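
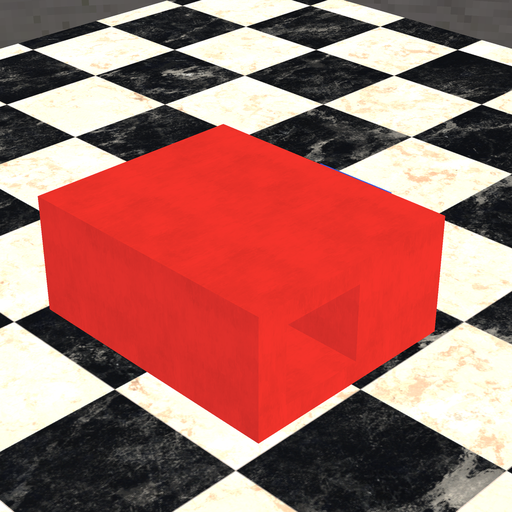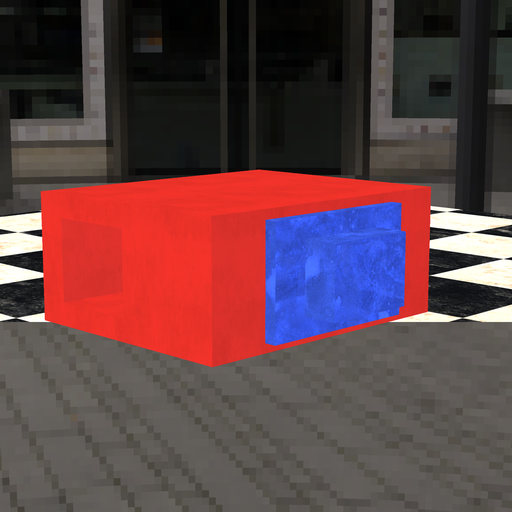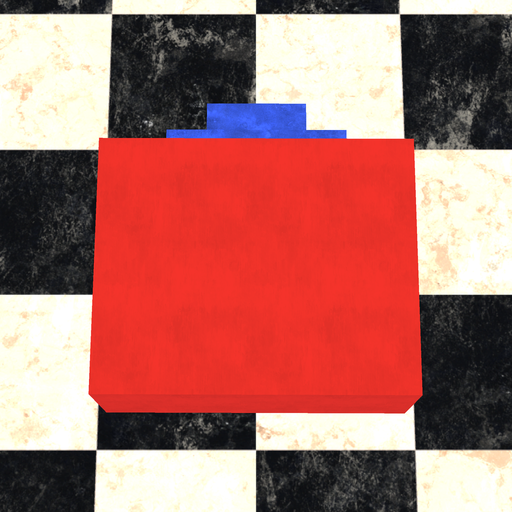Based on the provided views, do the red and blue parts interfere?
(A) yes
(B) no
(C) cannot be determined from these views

(C) cannot be determined from these views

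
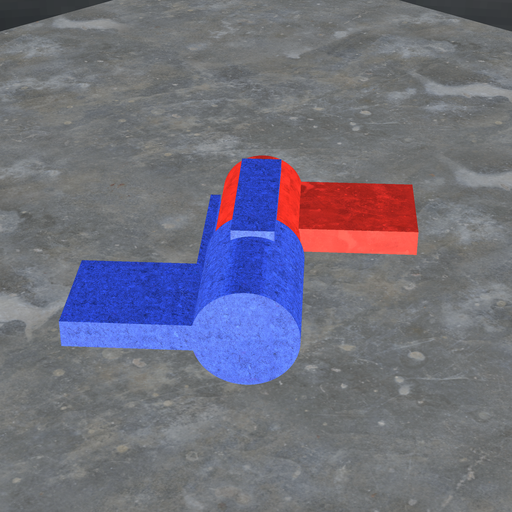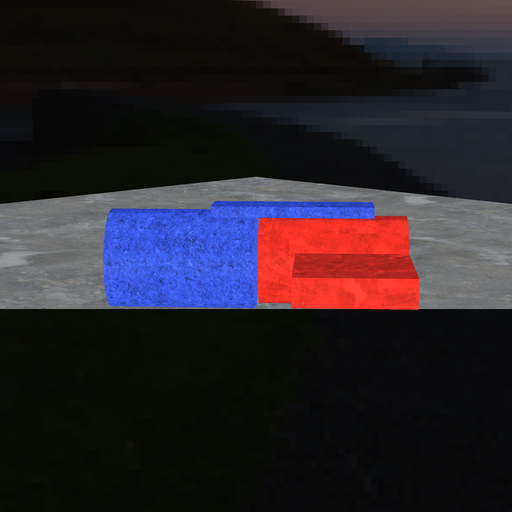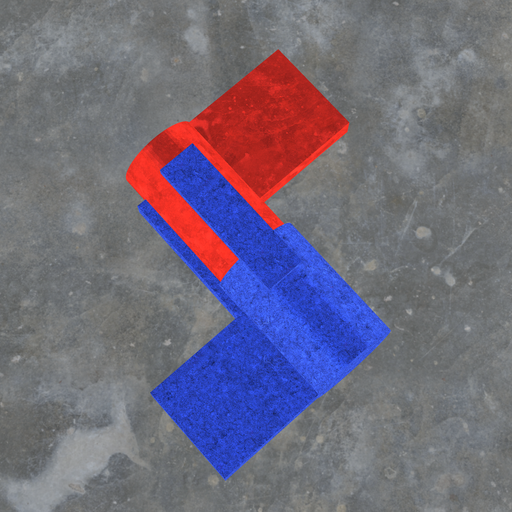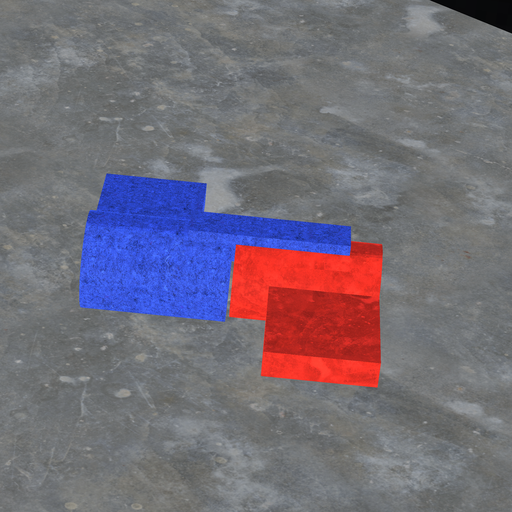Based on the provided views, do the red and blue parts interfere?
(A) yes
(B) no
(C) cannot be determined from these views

(B) no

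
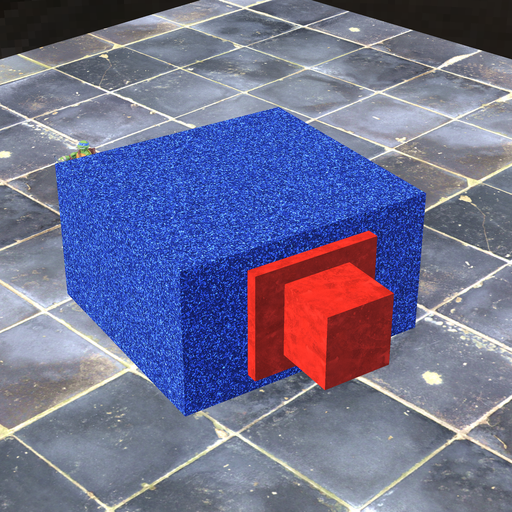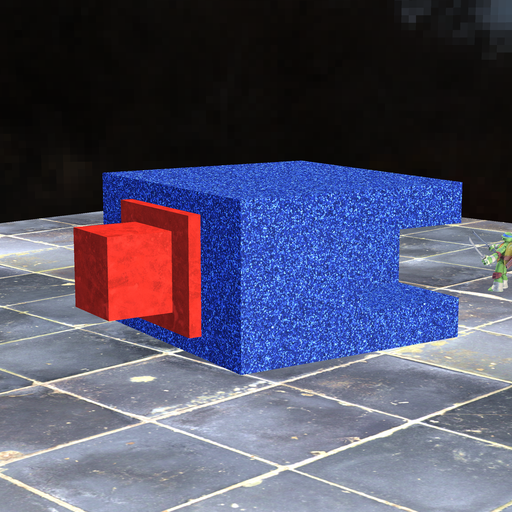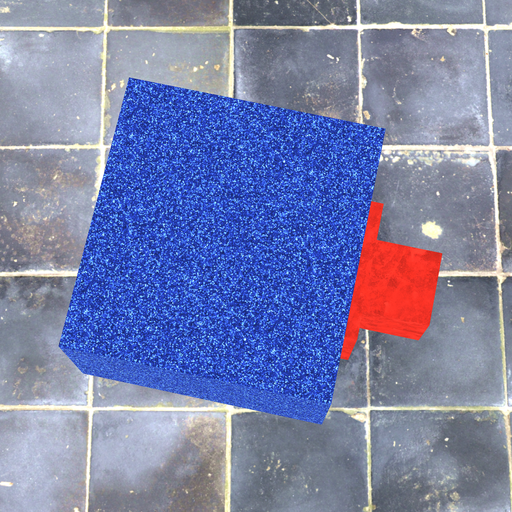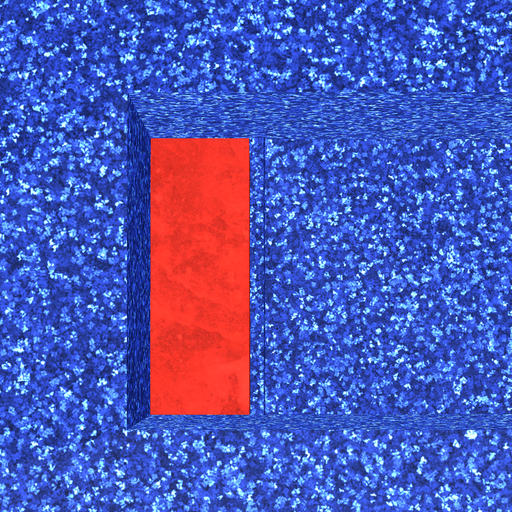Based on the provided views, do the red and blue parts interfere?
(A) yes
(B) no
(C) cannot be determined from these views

(B) no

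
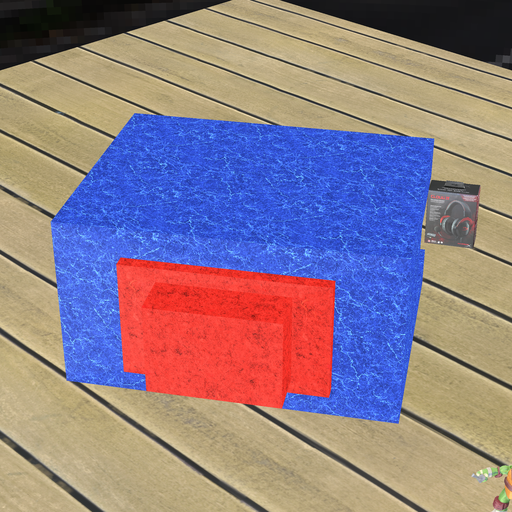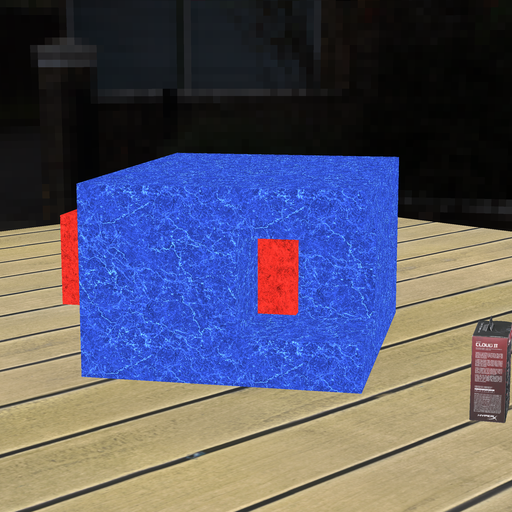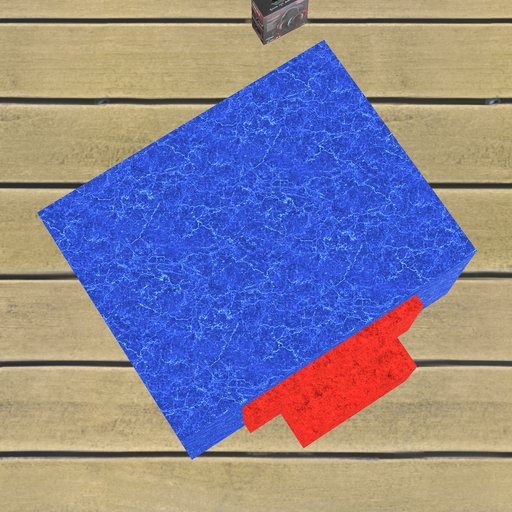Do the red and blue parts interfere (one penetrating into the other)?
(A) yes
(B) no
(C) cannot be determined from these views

(C) cannot be determined from these views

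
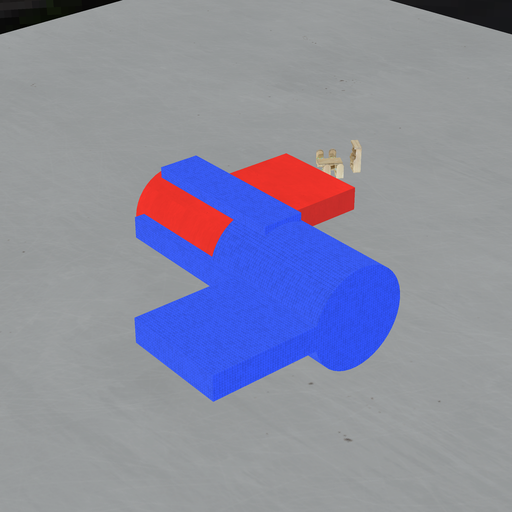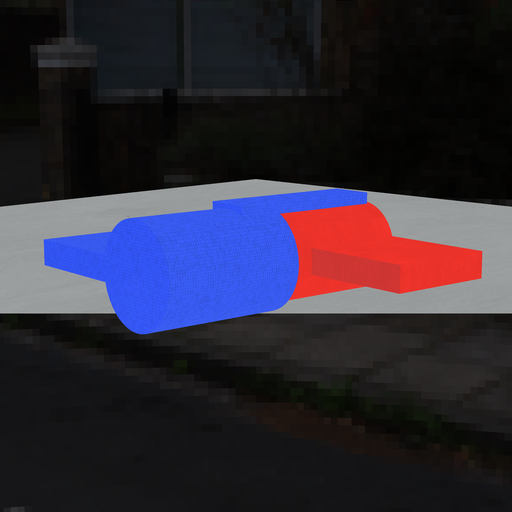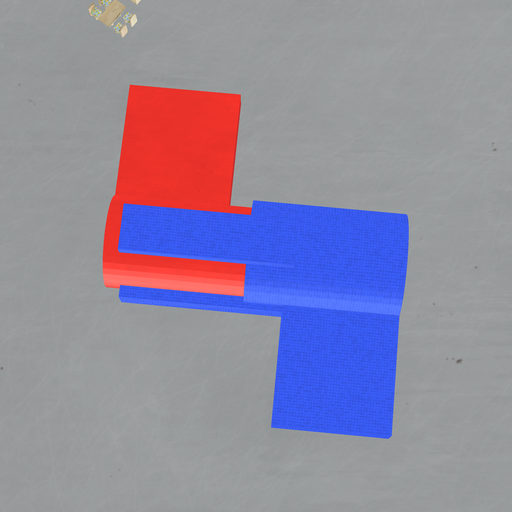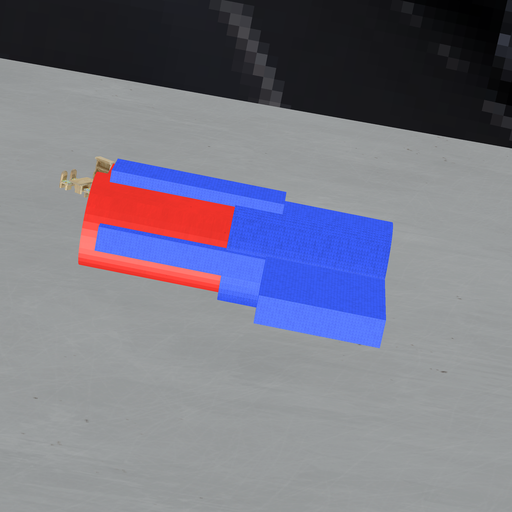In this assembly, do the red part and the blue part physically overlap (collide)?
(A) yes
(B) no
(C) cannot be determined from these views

(A) yes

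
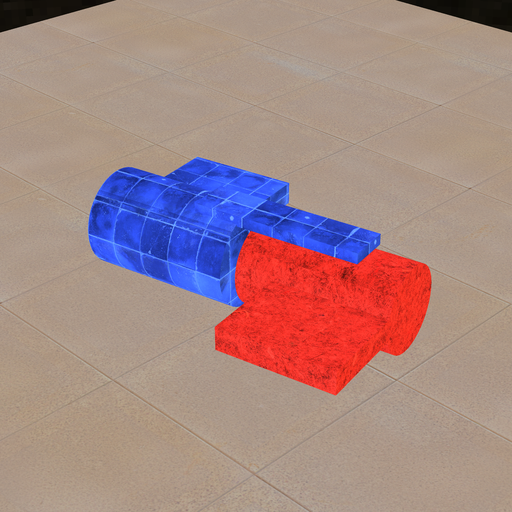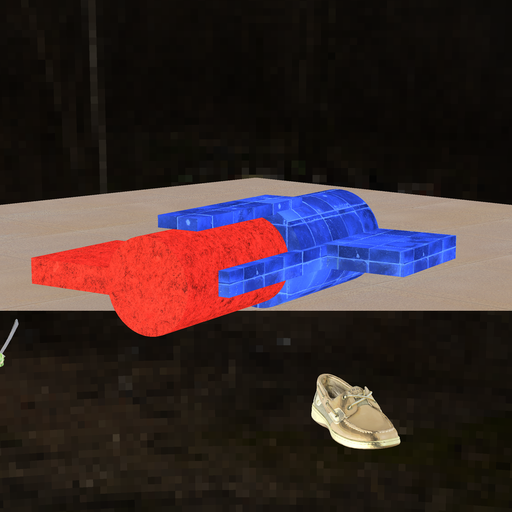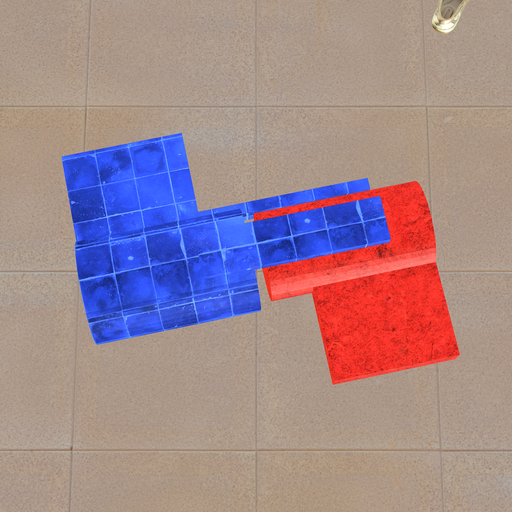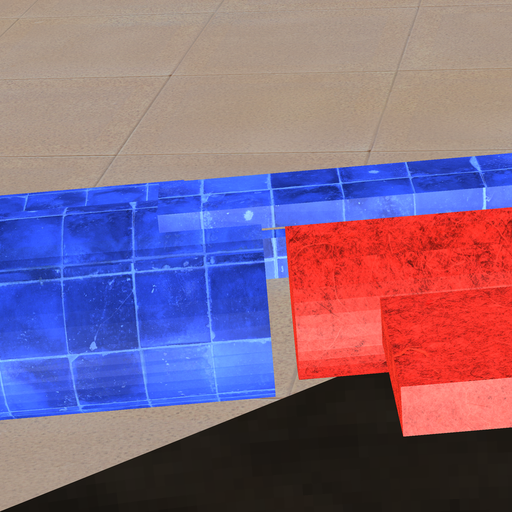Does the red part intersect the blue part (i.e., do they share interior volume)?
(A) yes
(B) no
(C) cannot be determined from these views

(B) no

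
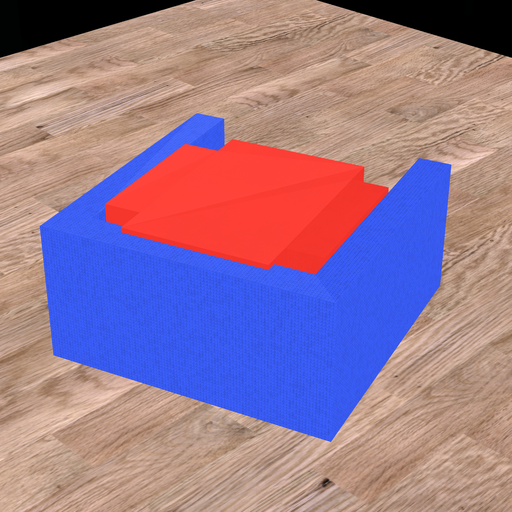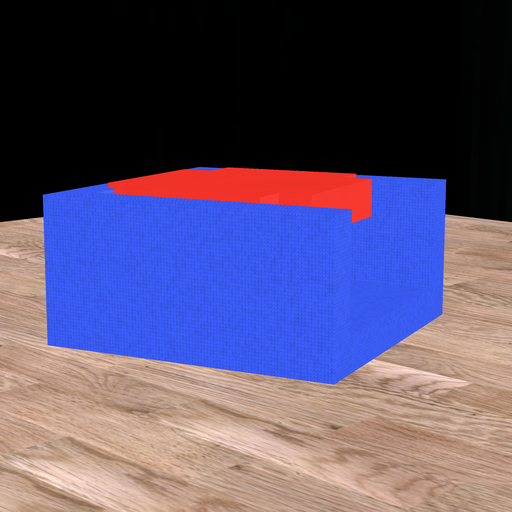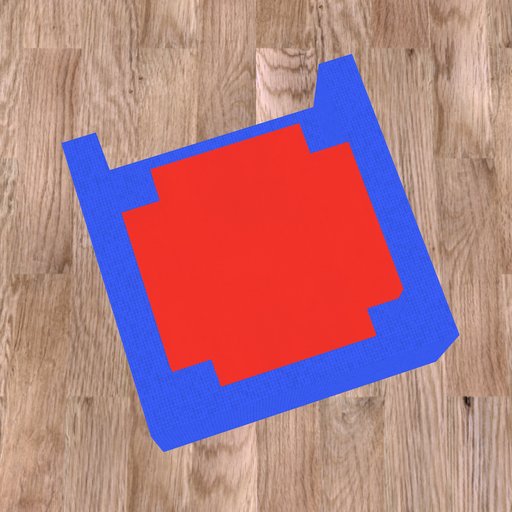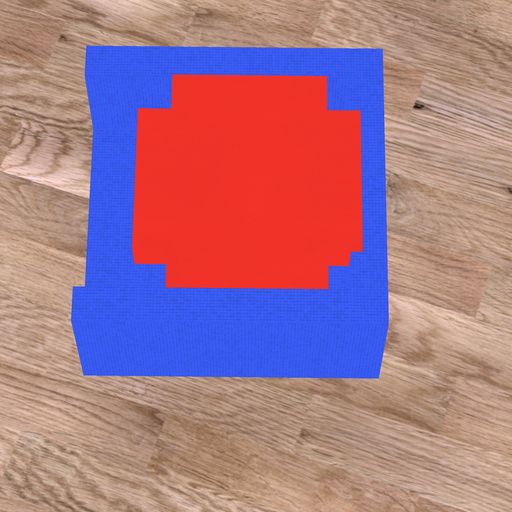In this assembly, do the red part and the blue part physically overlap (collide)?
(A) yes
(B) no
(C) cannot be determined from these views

(A) yes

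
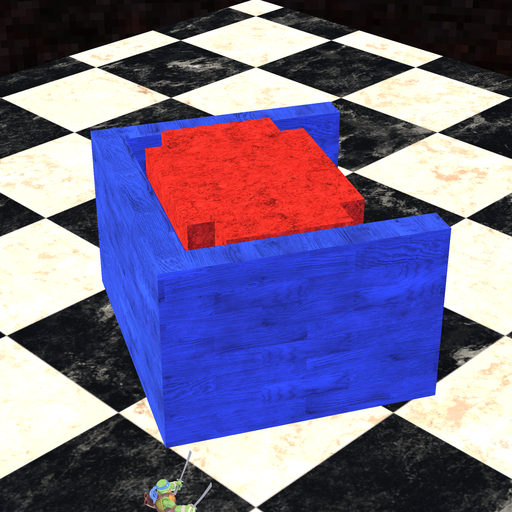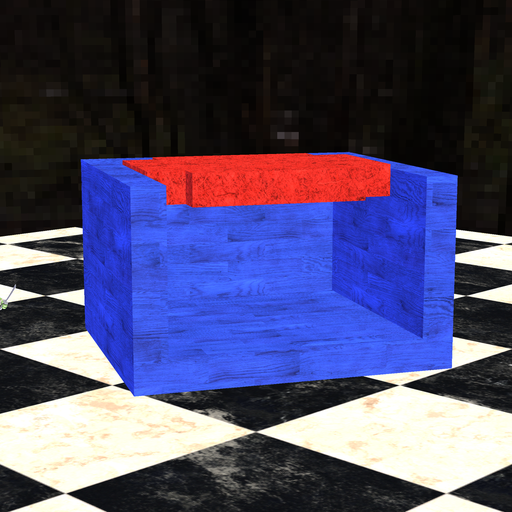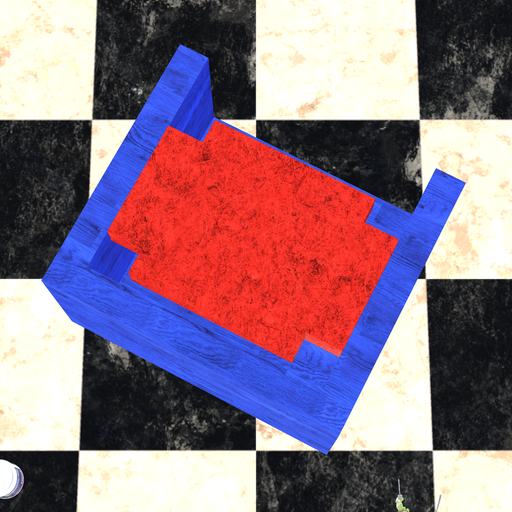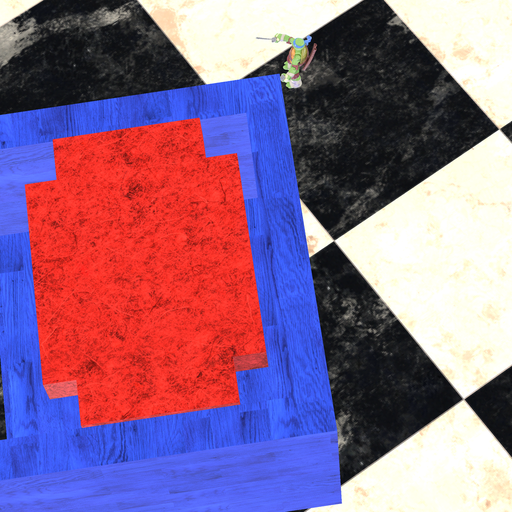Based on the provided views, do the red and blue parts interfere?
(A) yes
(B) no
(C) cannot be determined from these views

(B) no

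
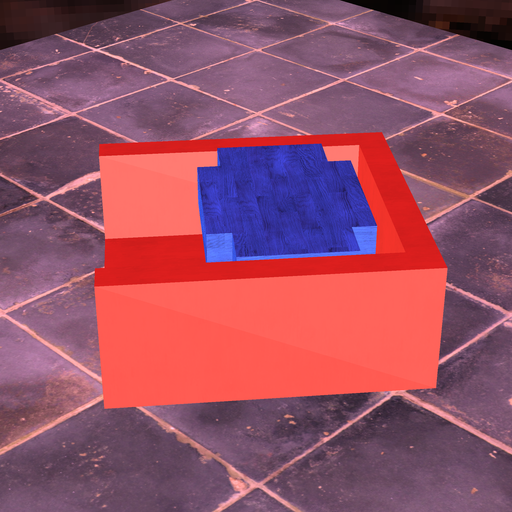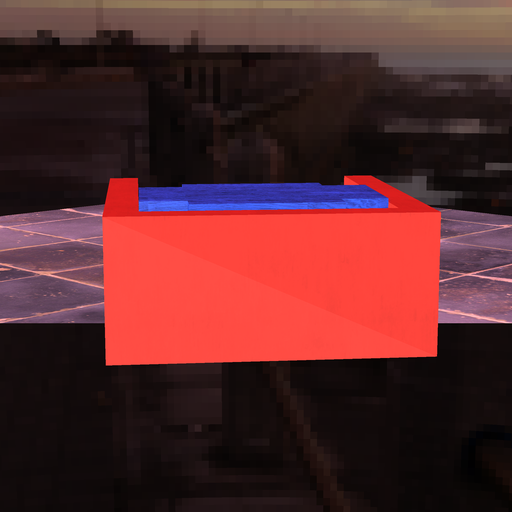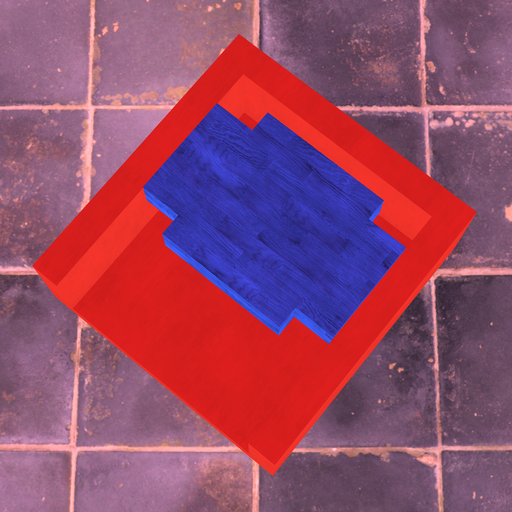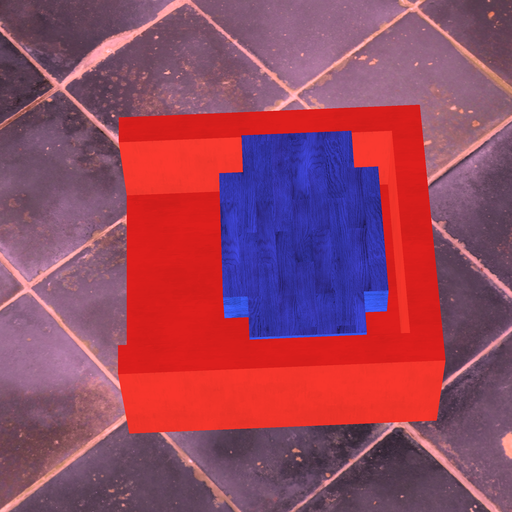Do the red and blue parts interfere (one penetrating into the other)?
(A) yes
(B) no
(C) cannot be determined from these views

(B) no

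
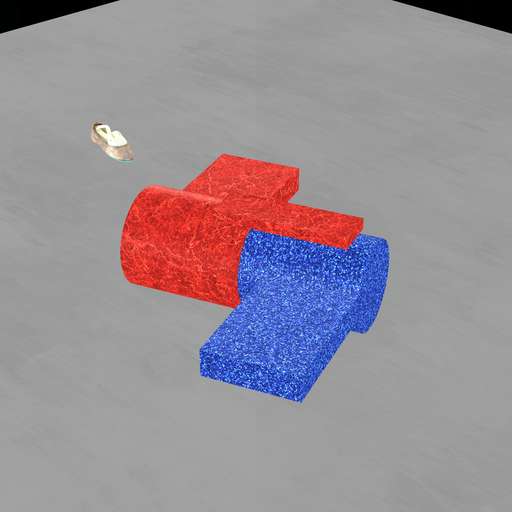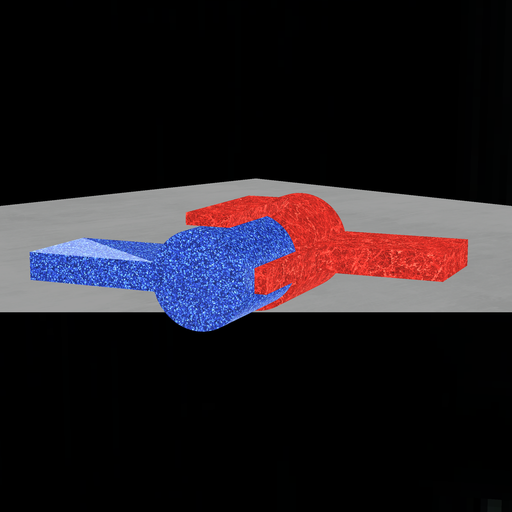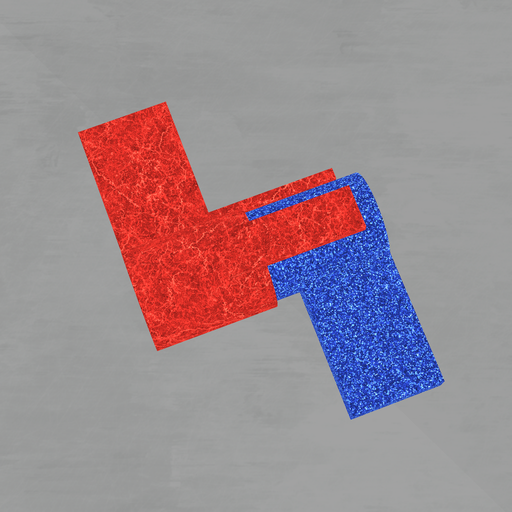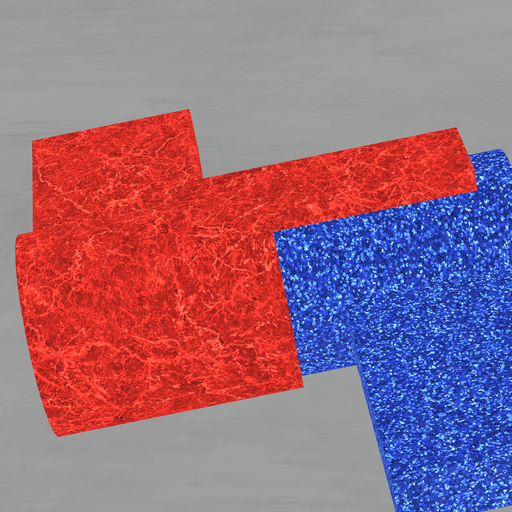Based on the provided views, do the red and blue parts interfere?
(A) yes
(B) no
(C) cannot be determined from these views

(A) yes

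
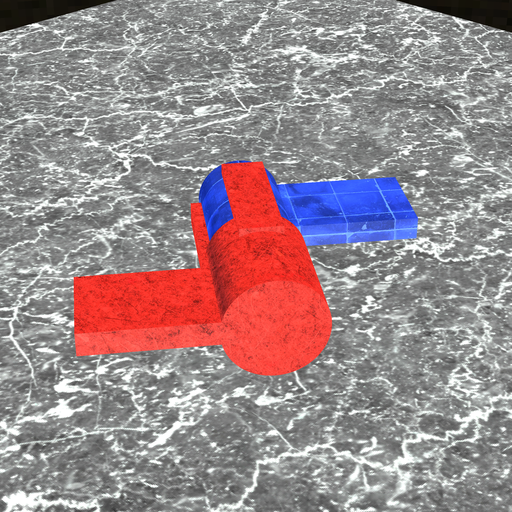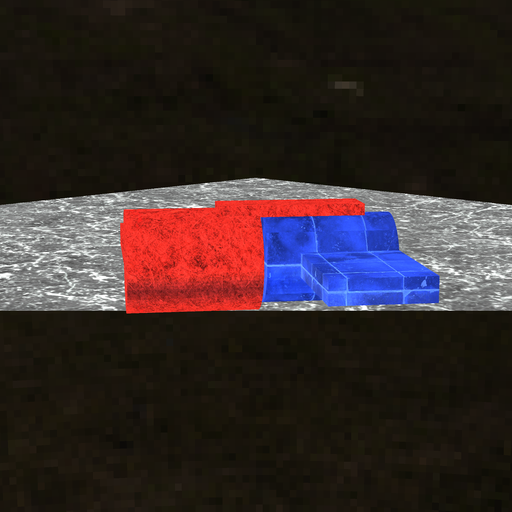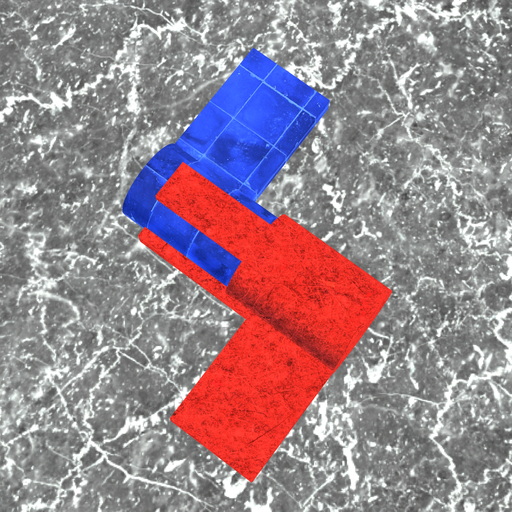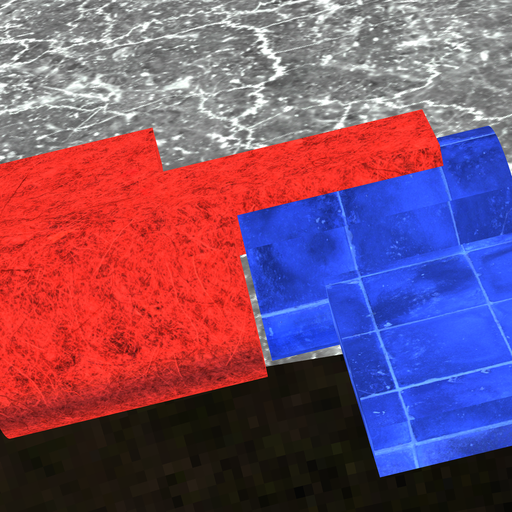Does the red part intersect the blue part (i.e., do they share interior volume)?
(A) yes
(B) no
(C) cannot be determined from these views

(B) no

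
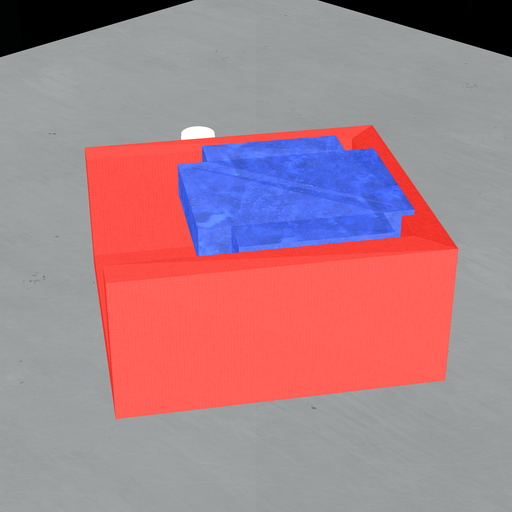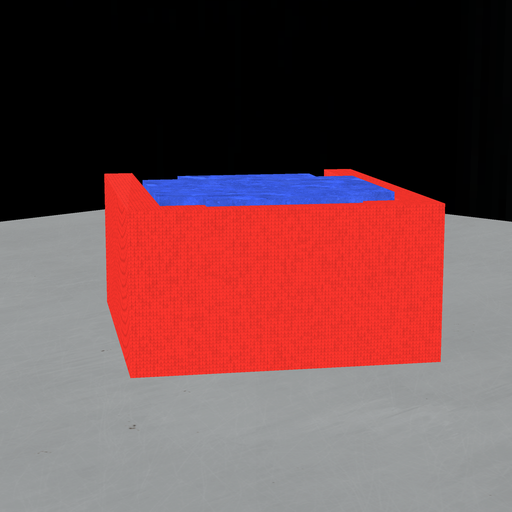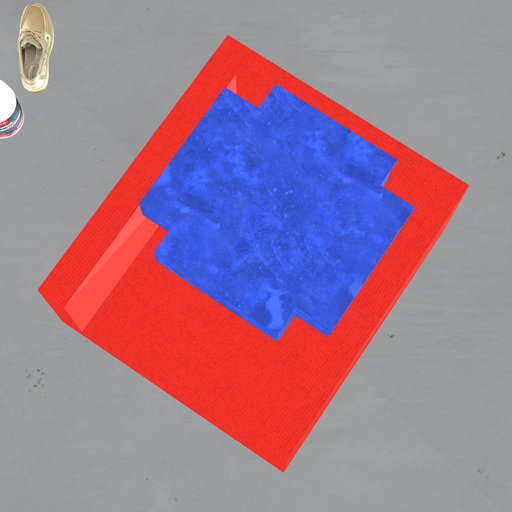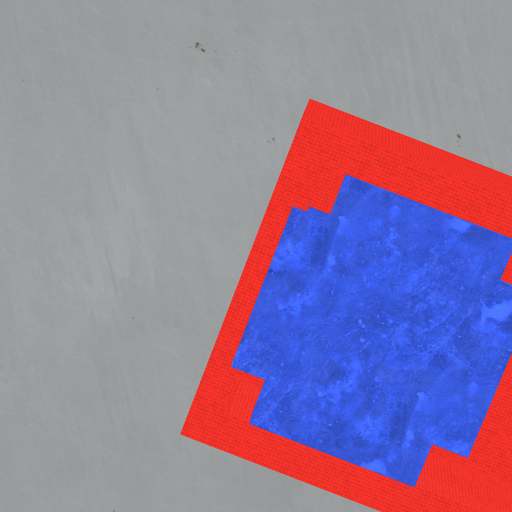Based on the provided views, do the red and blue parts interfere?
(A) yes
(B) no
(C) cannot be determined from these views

(A) yes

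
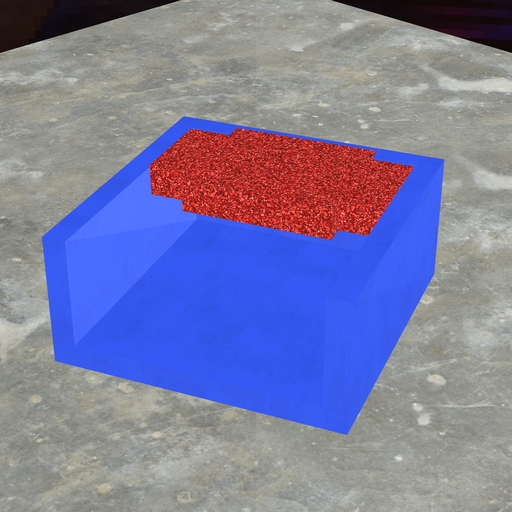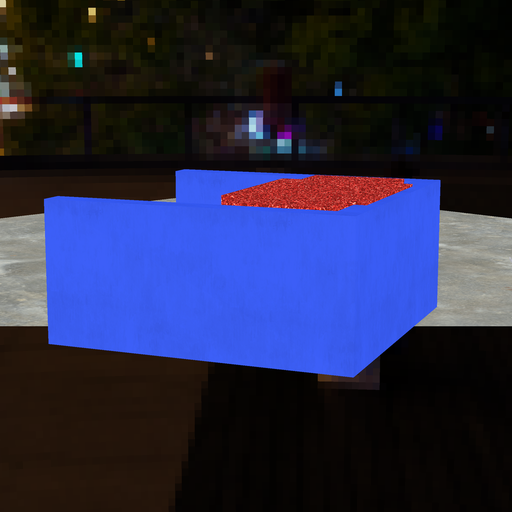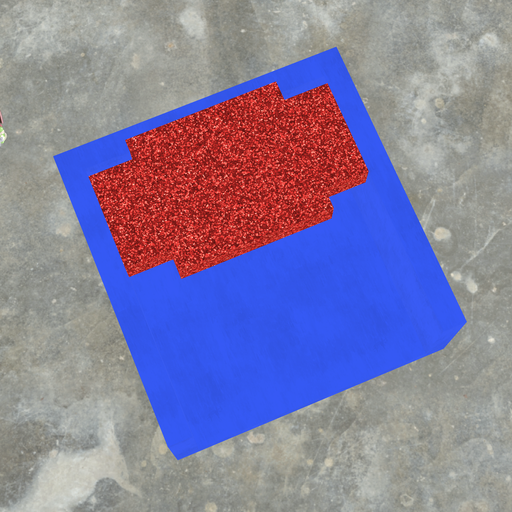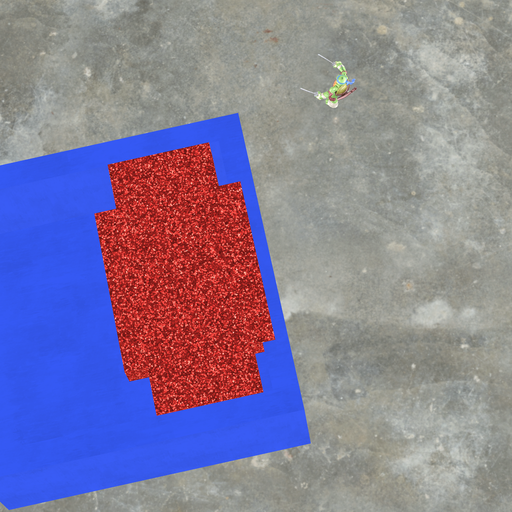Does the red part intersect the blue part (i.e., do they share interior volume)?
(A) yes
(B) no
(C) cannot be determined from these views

(A) yes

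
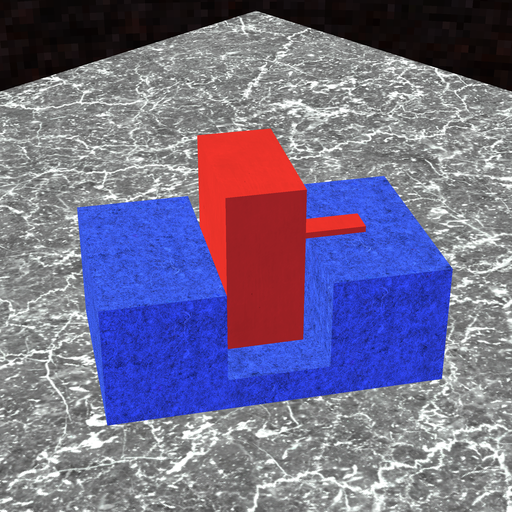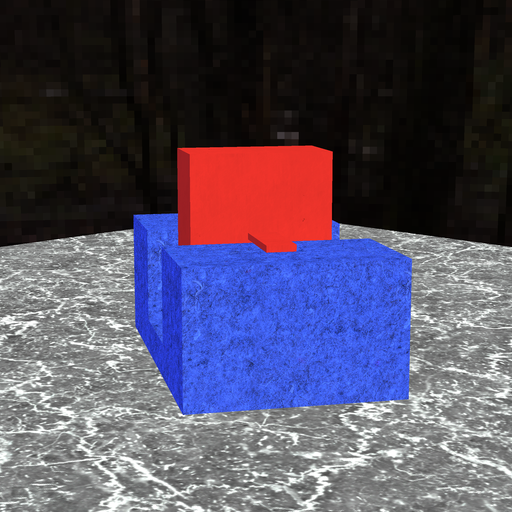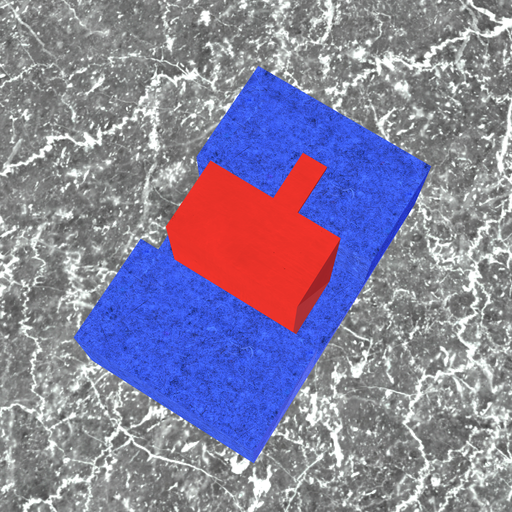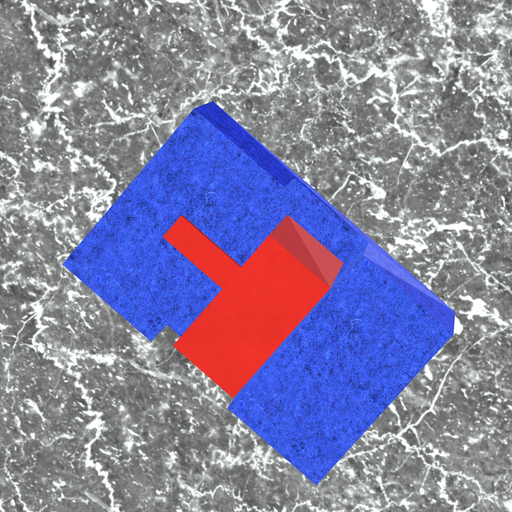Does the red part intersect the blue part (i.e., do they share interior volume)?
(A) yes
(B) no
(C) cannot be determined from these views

(B) no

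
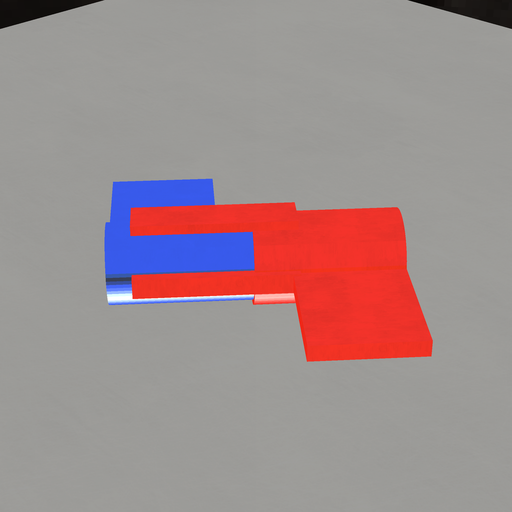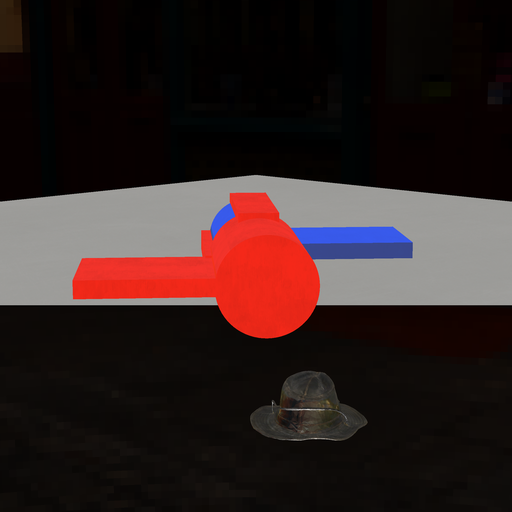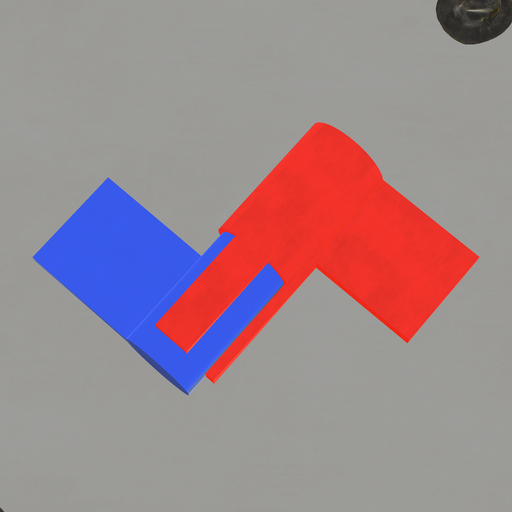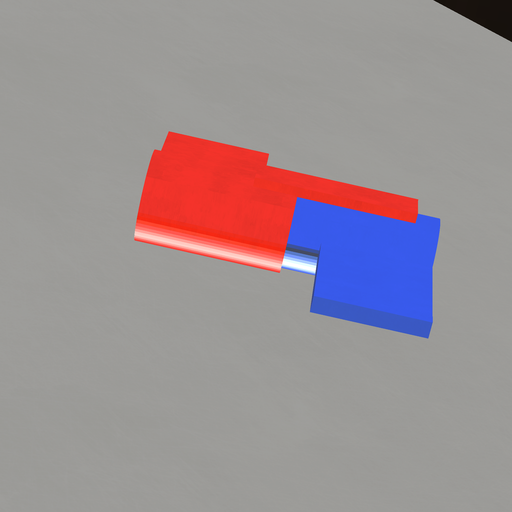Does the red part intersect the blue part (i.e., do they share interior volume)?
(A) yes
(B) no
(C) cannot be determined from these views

(A) yes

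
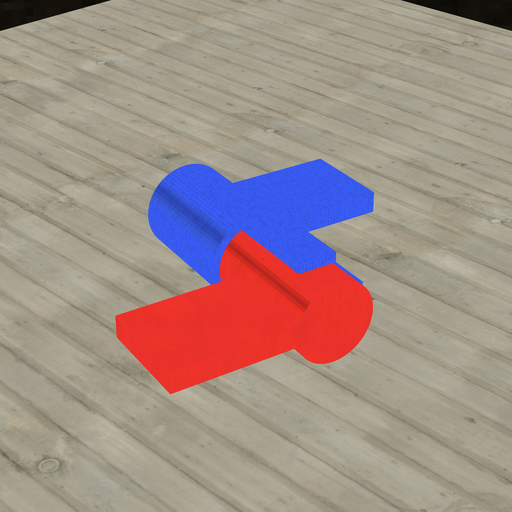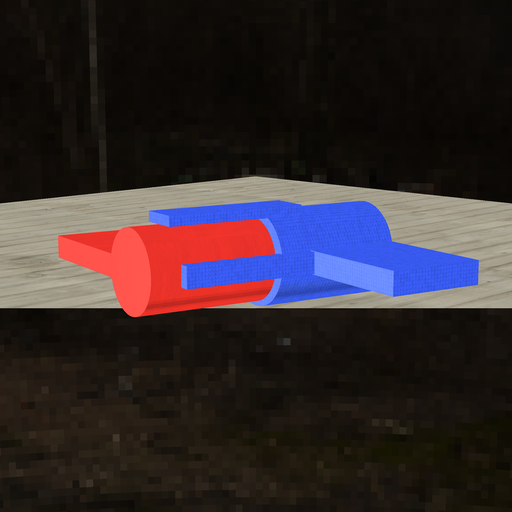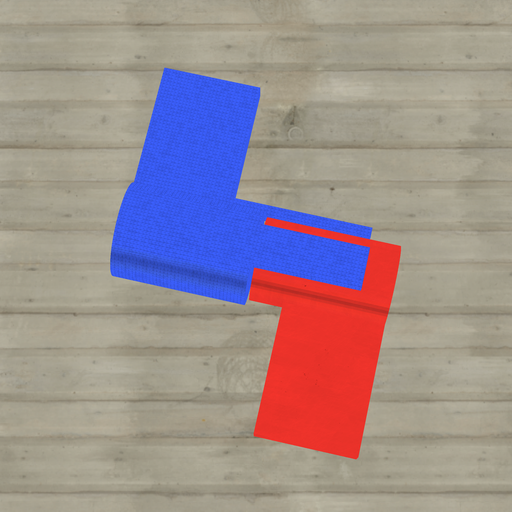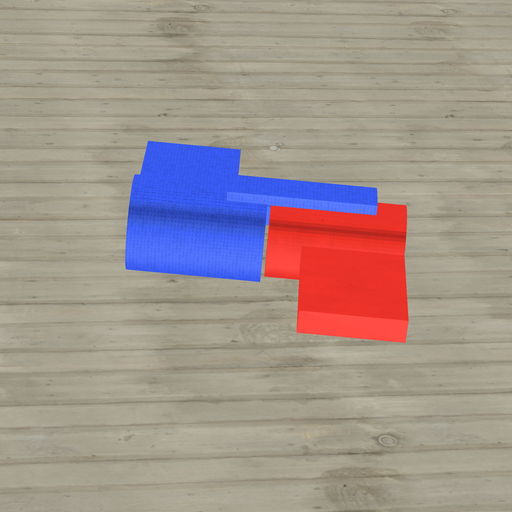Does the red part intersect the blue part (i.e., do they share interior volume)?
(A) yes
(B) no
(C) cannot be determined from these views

(B) no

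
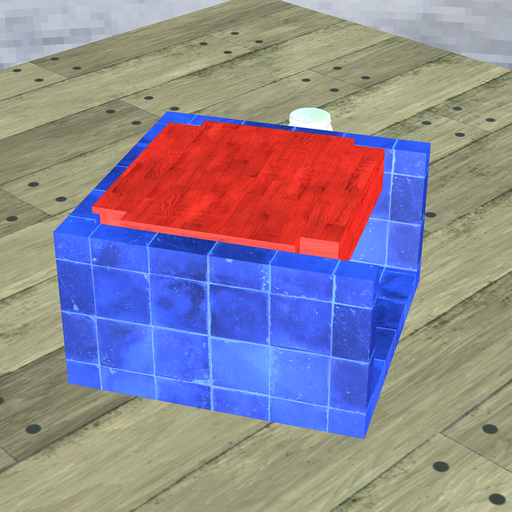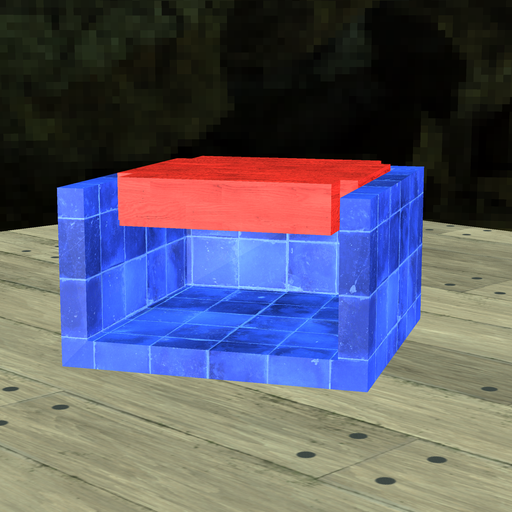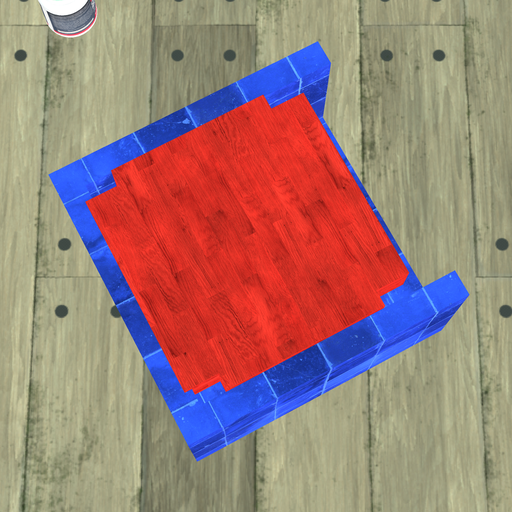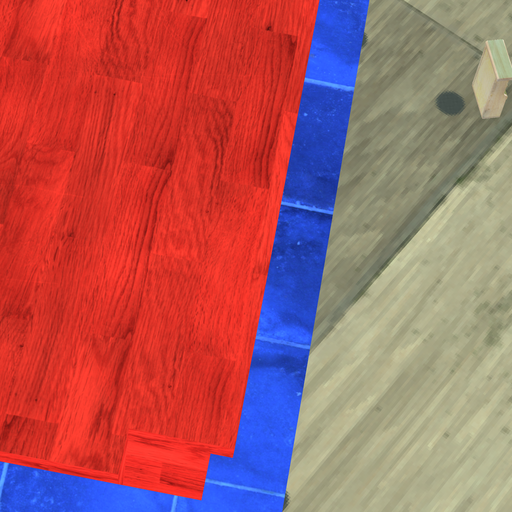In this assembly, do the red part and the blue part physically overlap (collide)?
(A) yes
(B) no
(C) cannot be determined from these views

(A) yes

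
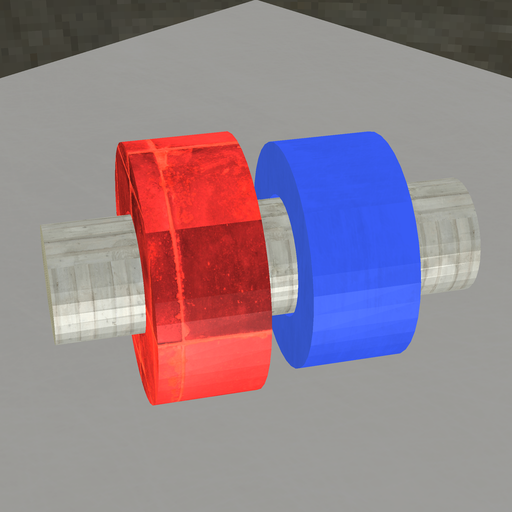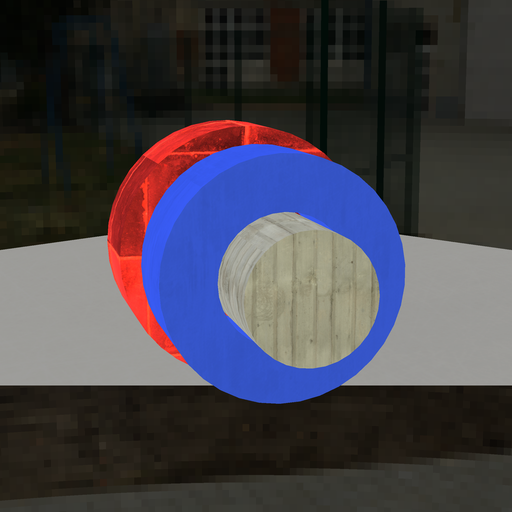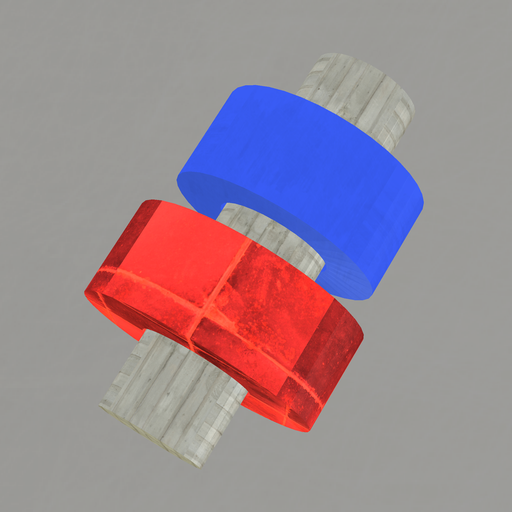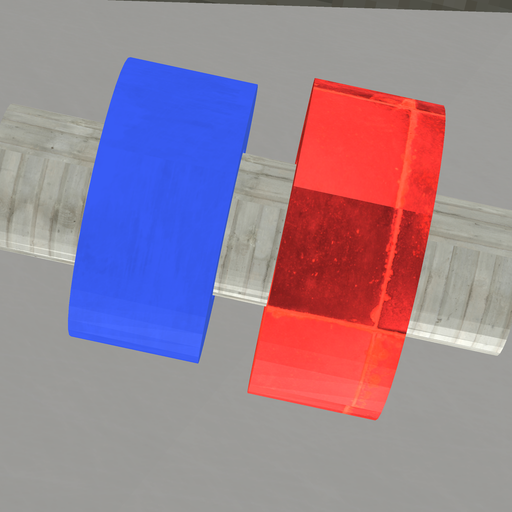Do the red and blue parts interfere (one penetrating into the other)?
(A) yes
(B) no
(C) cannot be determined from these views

(B) no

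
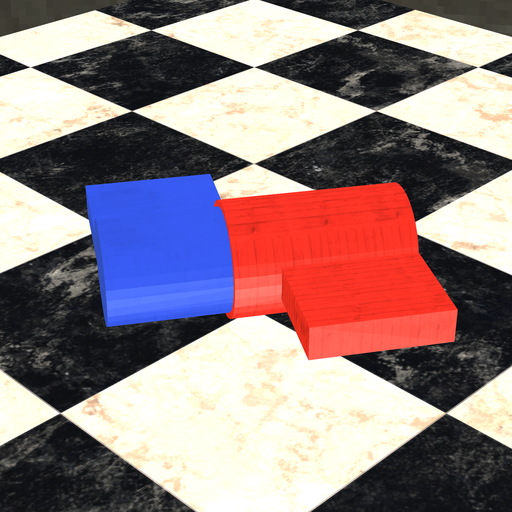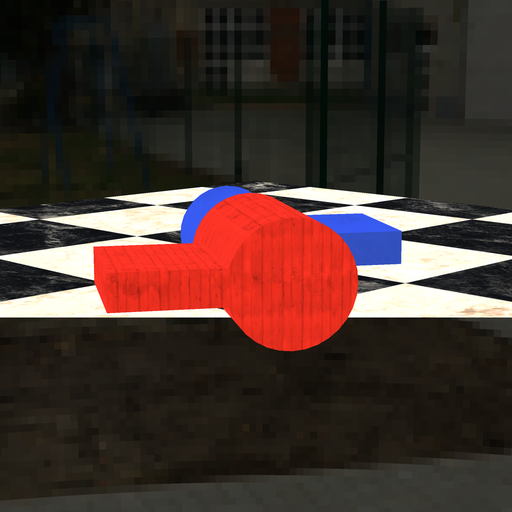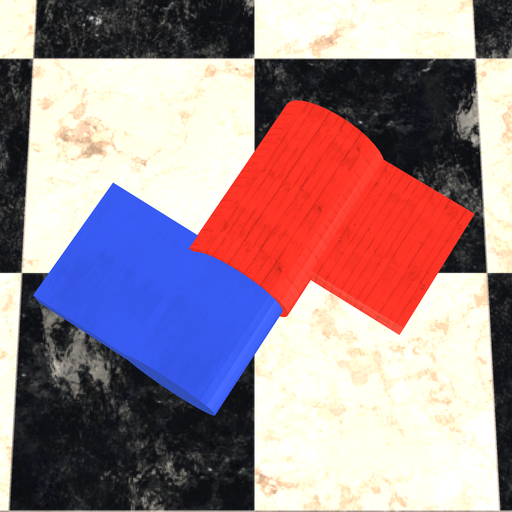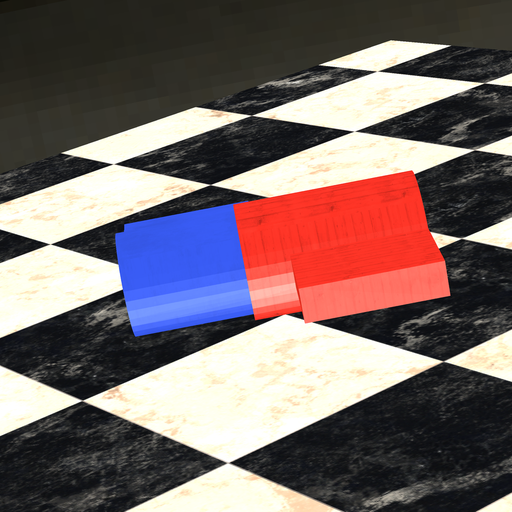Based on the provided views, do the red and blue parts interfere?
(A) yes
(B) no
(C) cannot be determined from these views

(A) yes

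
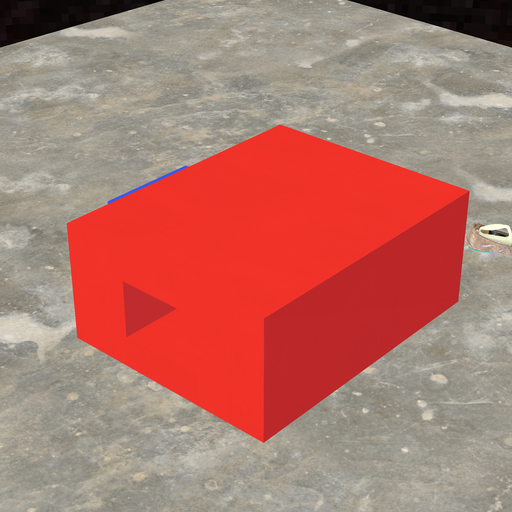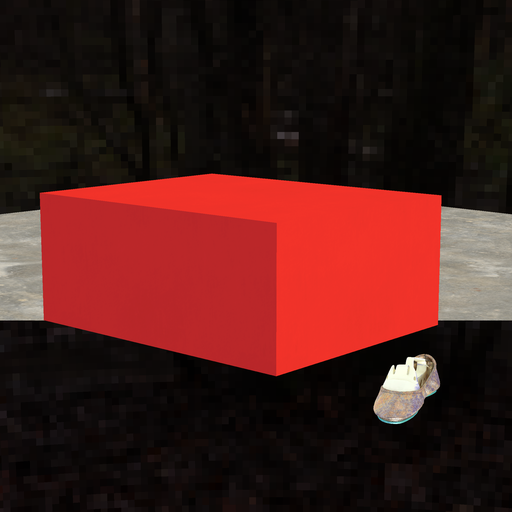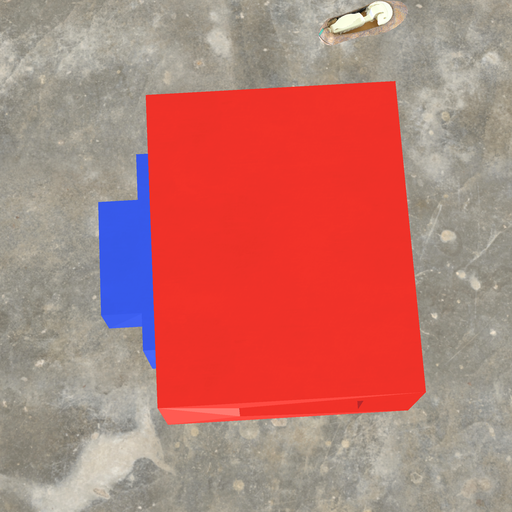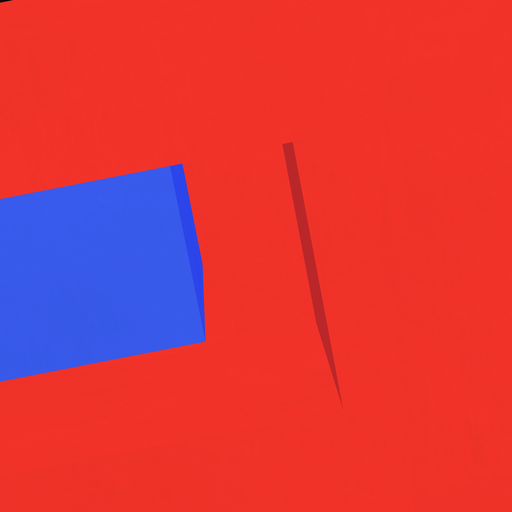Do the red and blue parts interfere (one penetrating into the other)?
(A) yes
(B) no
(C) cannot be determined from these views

(B) no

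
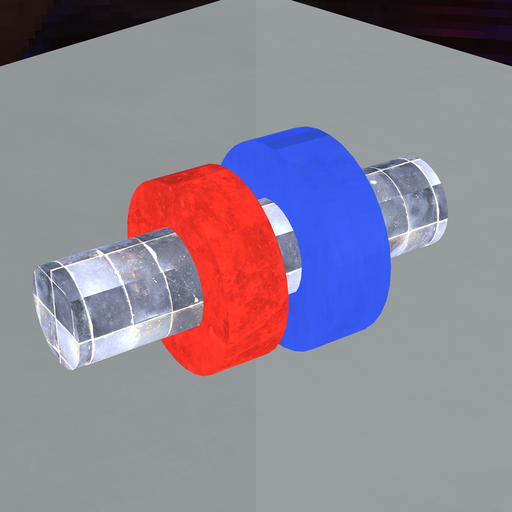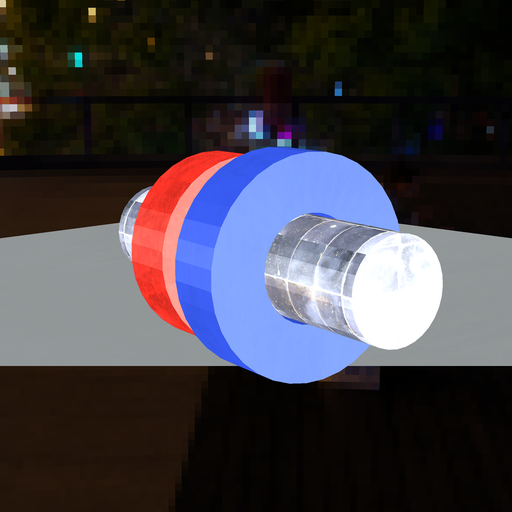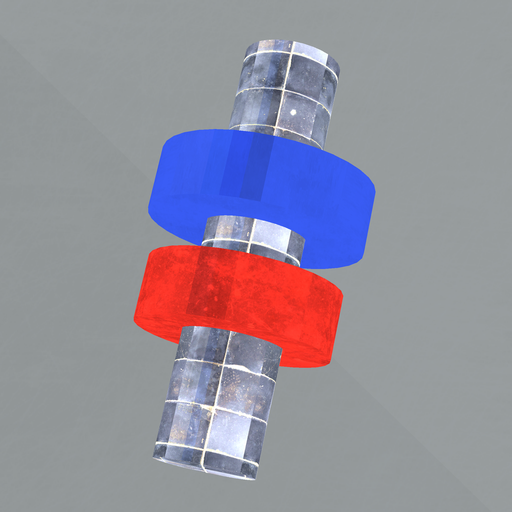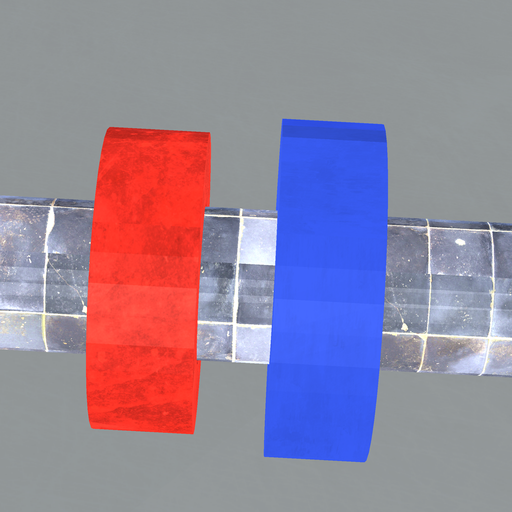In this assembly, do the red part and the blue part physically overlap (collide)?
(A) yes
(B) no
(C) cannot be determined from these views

(B) no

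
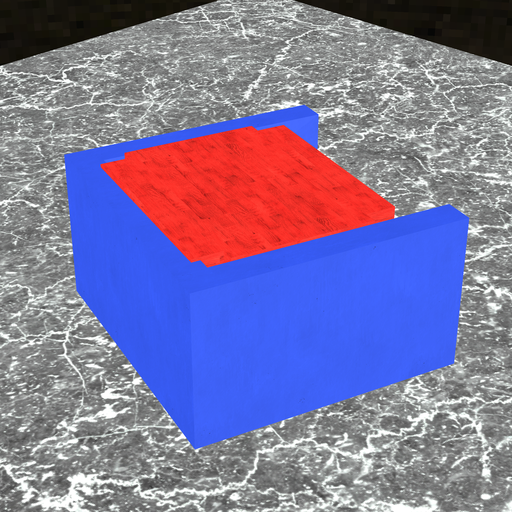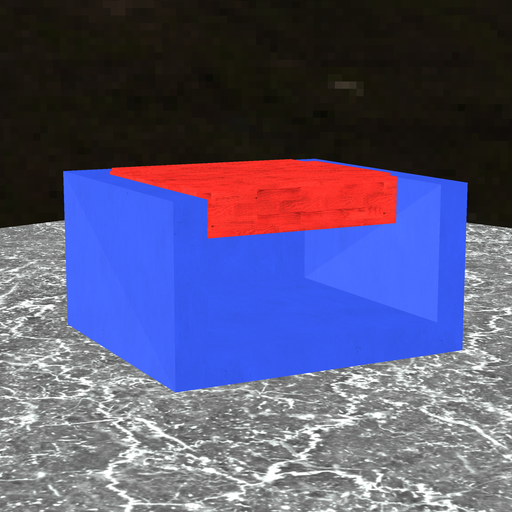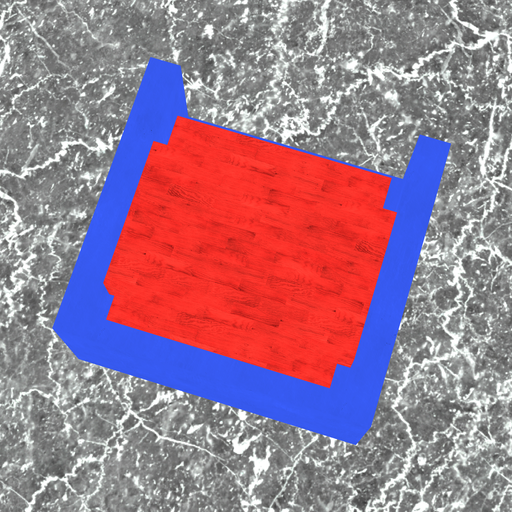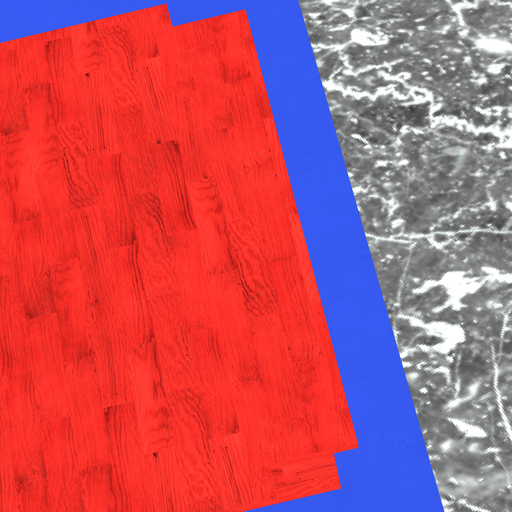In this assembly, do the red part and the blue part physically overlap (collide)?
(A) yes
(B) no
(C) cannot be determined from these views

(A) yes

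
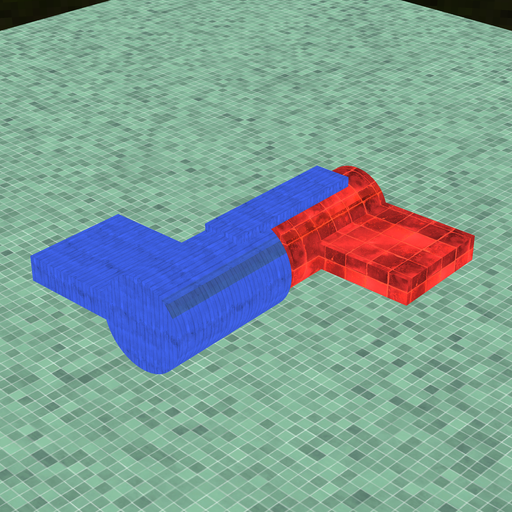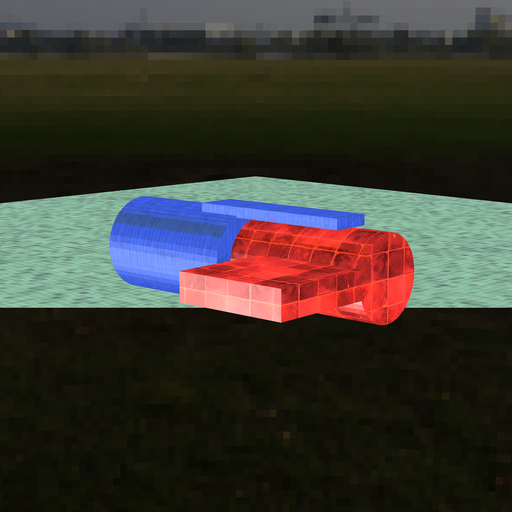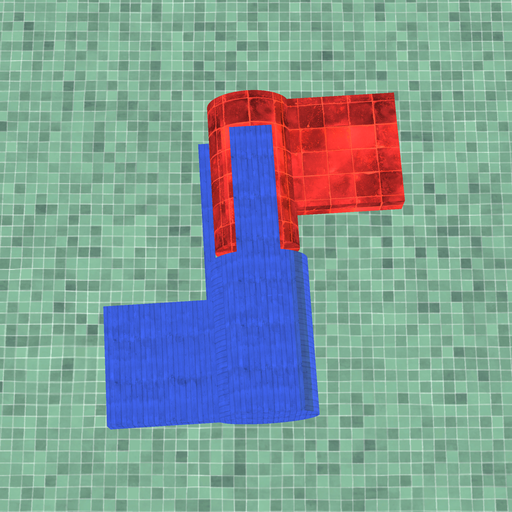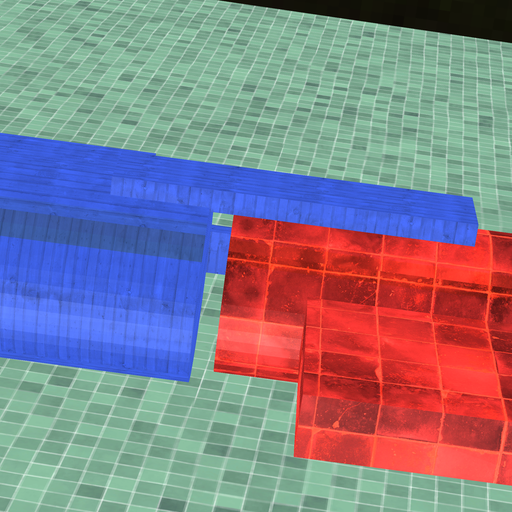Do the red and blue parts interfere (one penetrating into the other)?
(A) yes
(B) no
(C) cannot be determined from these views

(B) no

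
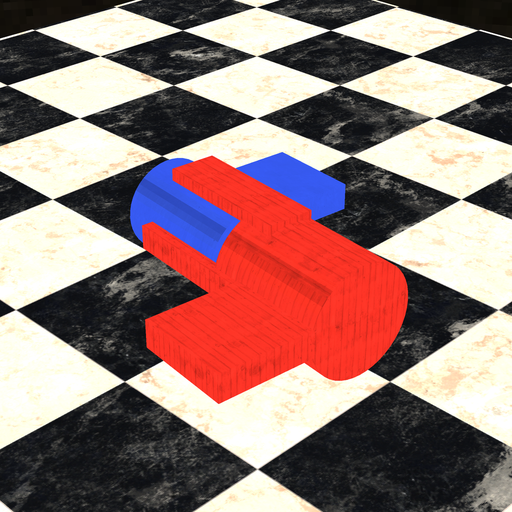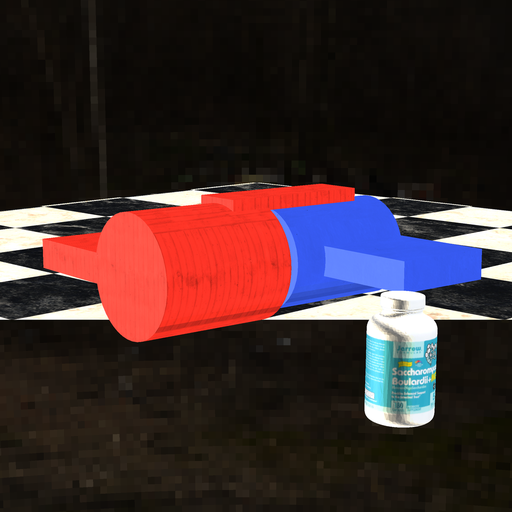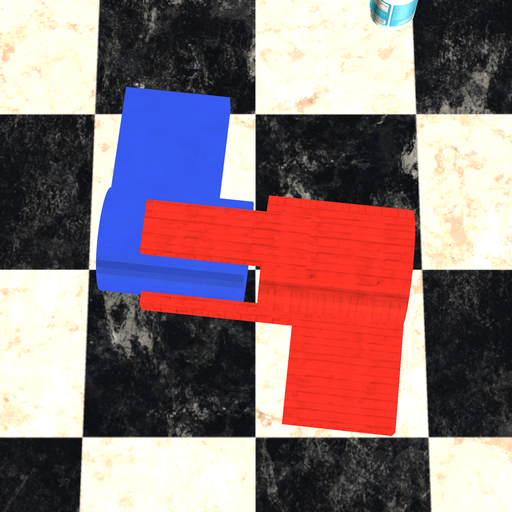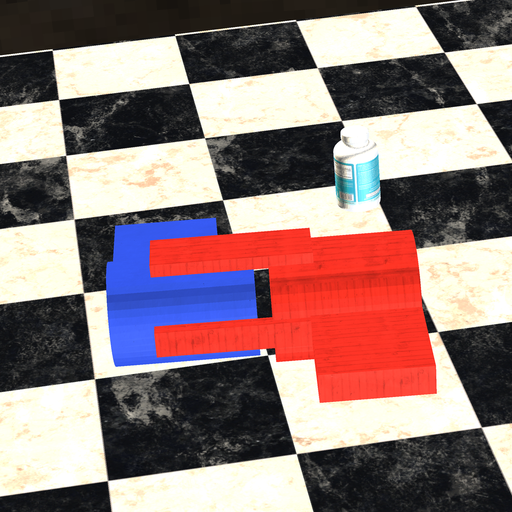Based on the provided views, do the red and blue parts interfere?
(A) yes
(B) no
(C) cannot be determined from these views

(B) no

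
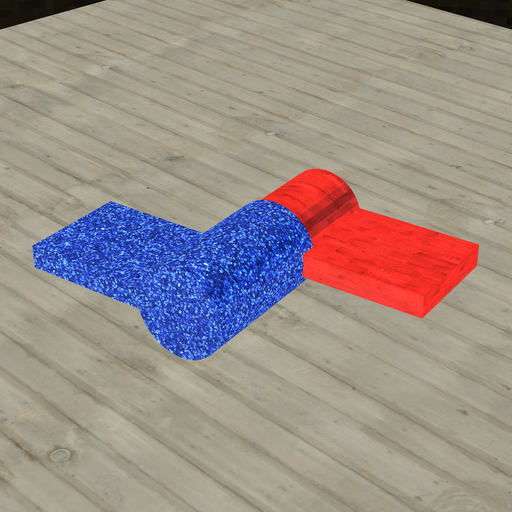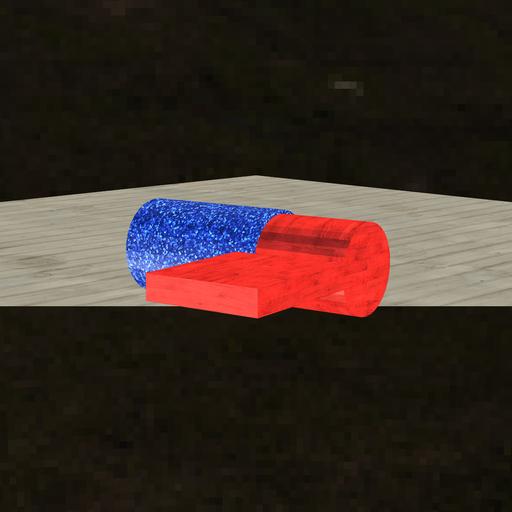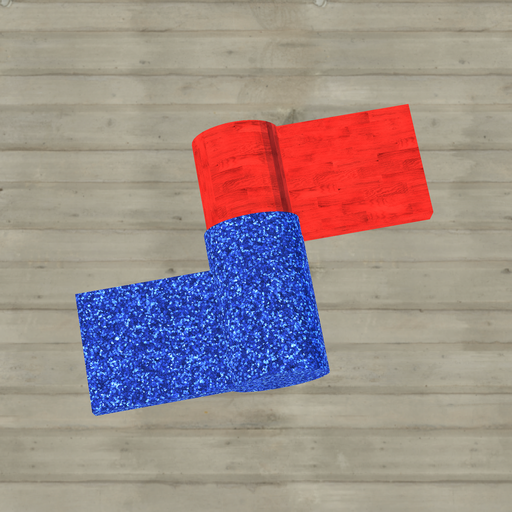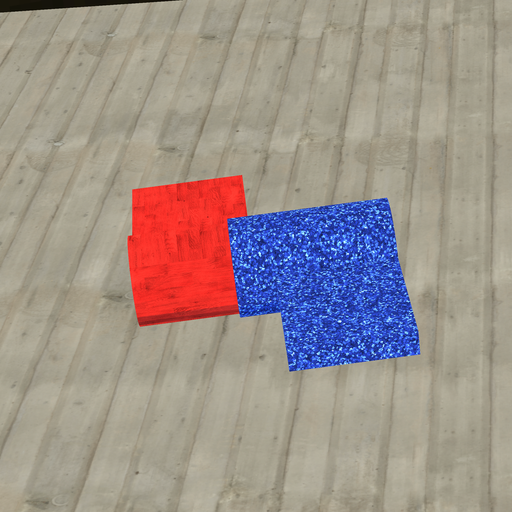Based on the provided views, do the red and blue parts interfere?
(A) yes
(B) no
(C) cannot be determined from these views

(A) yes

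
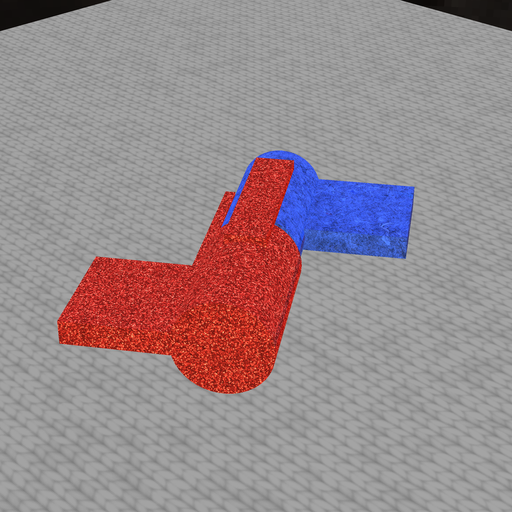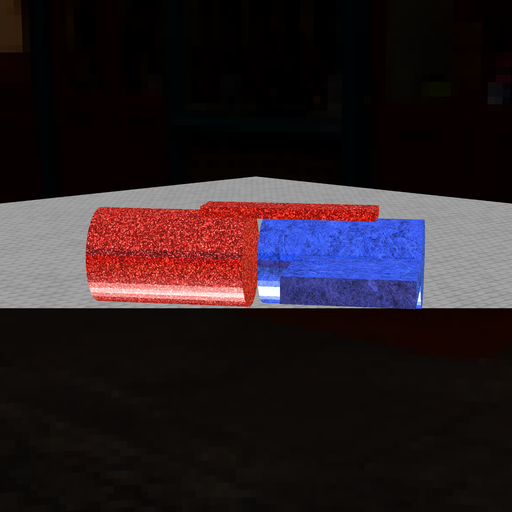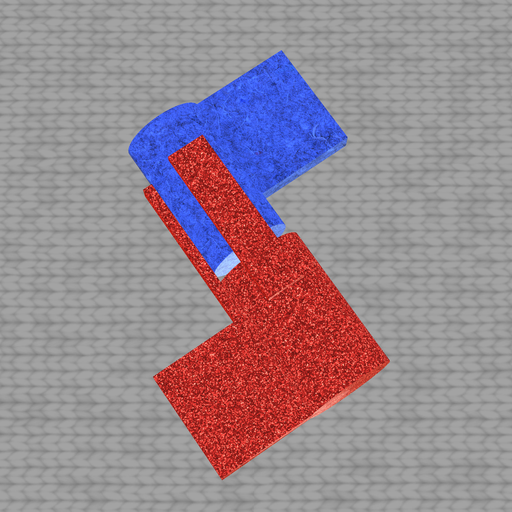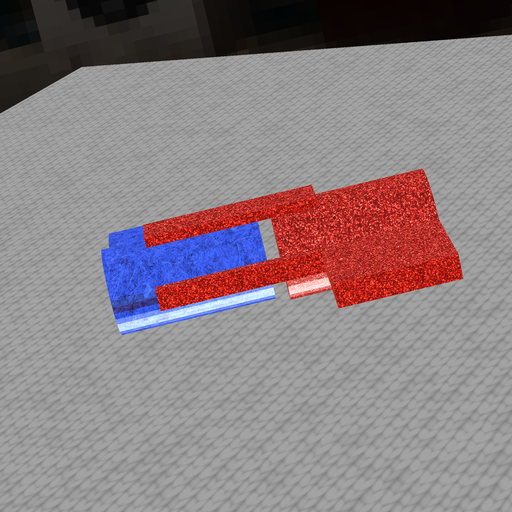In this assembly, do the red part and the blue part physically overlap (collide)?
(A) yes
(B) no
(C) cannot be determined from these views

(B) no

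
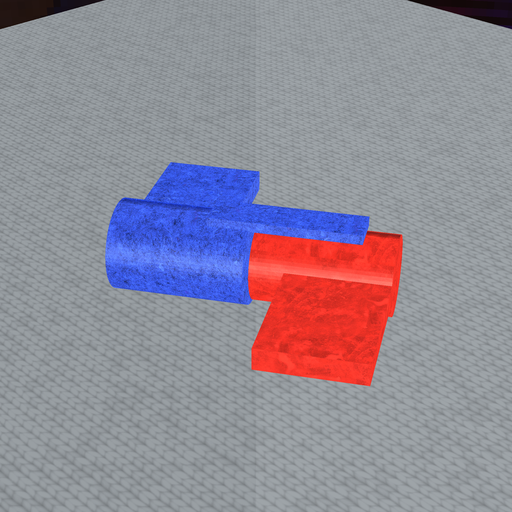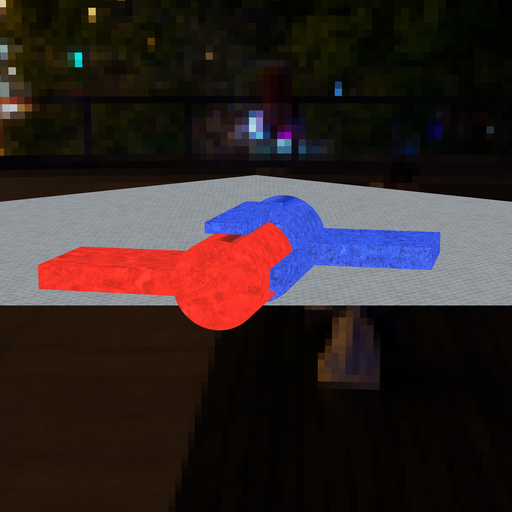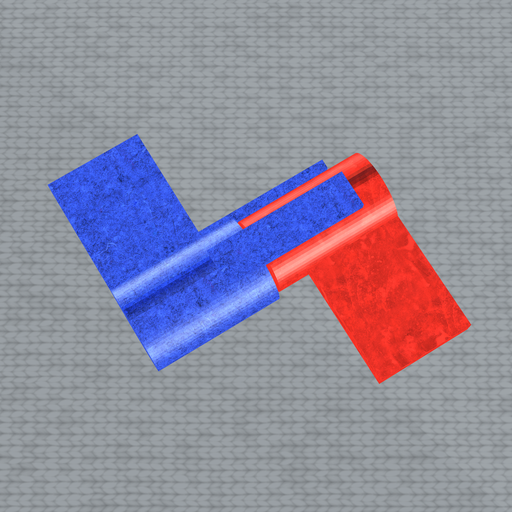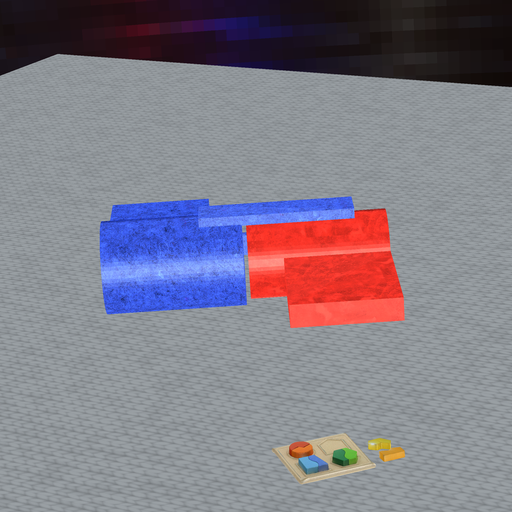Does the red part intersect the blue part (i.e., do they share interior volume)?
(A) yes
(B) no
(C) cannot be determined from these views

(B) no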